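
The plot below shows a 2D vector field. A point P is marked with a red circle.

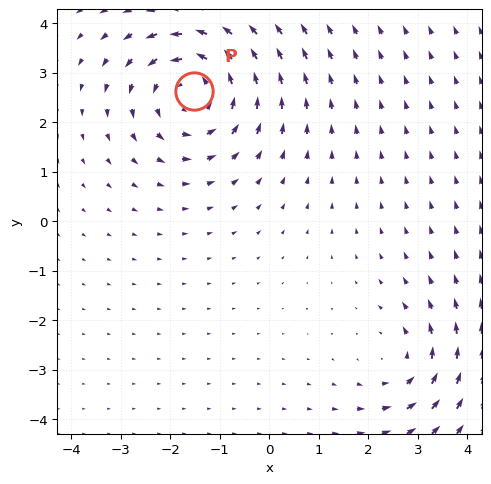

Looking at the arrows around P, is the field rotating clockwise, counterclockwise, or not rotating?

Near P at (-1.5, 2.6) the arrows circulate counterclockwise. The curl (z-component) there is about +4; positive curl means counterclockwise rotation.

counterclockwise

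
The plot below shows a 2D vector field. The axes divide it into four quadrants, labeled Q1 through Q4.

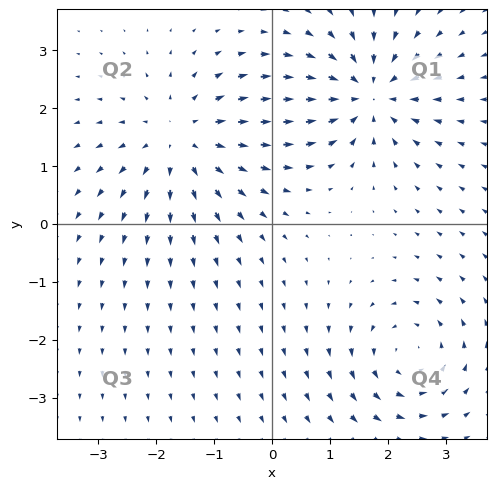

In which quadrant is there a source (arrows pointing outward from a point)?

Q2

The source sits at approximately (-1.5, 1.5), which lies in quadrant Q2. The divergence there is about +4, positive as expected for a source.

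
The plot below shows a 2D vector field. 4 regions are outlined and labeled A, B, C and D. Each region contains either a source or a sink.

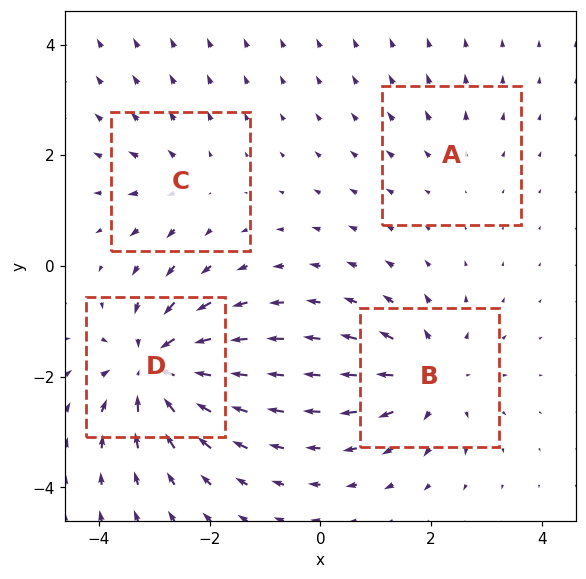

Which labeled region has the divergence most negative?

D

Divergence at each region's feature centre — A: about +2, B: about +5, C: about +3, D: about -8. Region D is most negative.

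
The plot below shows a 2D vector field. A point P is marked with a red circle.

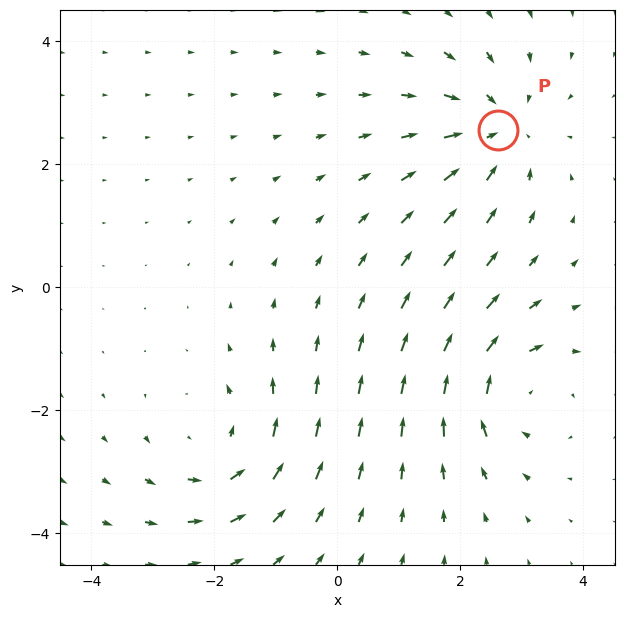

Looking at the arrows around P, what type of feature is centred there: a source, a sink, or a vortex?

At P (2.6, 2.6) the arrows converge inward. Divergence about -4, curl ≈0 — negative divergence with near-zero curl is a sink.

sink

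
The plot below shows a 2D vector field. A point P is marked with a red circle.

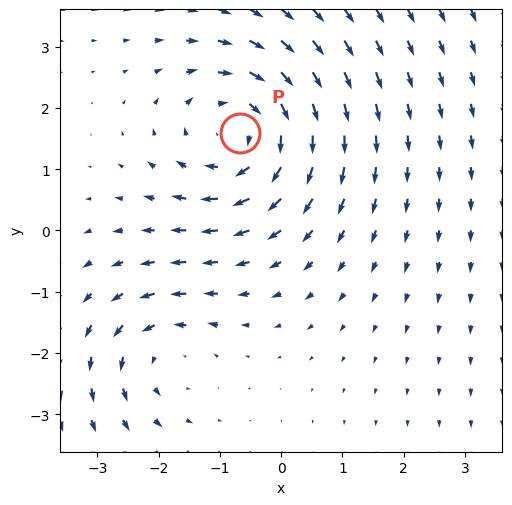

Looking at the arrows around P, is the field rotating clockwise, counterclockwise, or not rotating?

Near P at (-0.7, 1.6) the arrows circulate clockwise. The curl (z-component) there is about -4; negative curl means clockwise rotation.

clockwise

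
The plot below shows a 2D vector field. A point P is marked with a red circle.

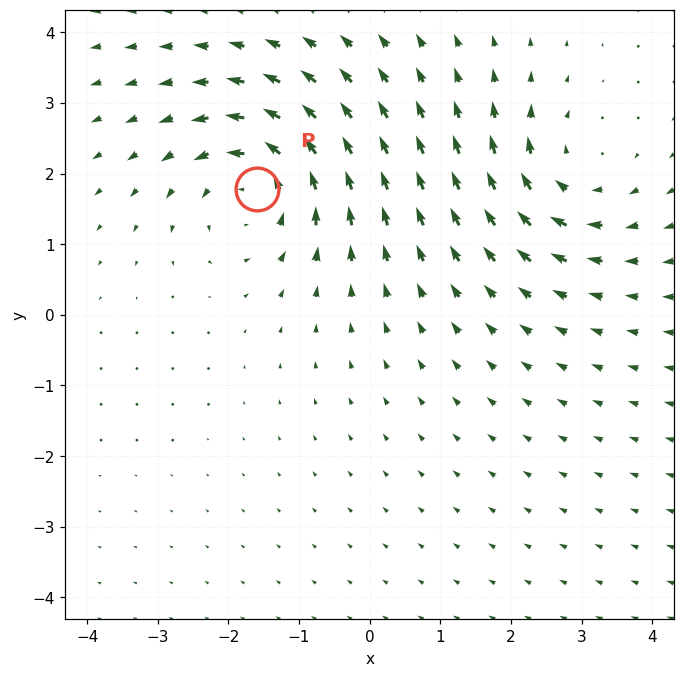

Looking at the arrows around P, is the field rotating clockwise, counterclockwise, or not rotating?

Near P at (-1.6, 1.8) the arrows circulate counterclockwise. The curl (z-component) there is about +4; positive curl means counterclockwise rotation.

counterclockwise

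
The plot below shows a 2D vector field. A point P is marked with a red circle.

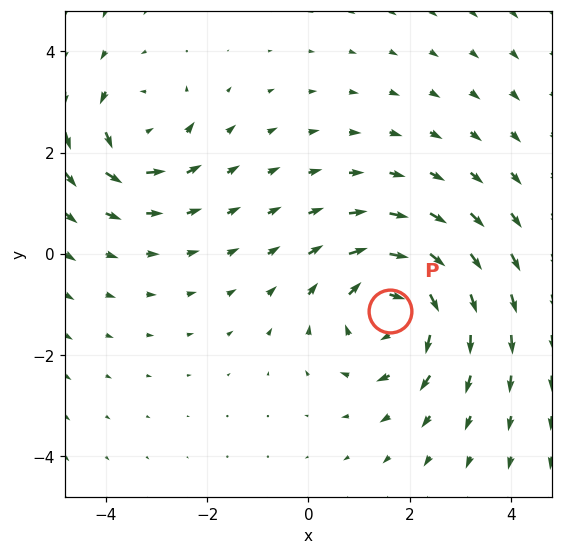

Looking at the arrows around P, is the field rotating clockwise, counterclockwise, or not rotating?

clockwise

Near P at (1.6, -1.1) the arrows circulate clockwise. The curl (z-component) there is about -4; negative curl means clockwise rotation.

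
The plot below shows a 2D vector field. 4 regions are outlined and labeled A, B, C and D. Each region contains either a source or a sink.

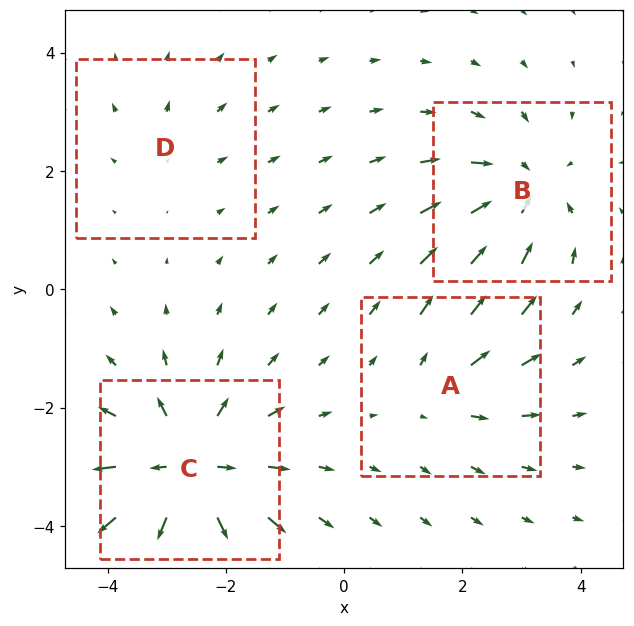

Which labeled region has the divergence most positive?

Divergence at each region's feature centre — A: about +3, B: about -5, C: about +7, D: about +2. Region C is most positive.

C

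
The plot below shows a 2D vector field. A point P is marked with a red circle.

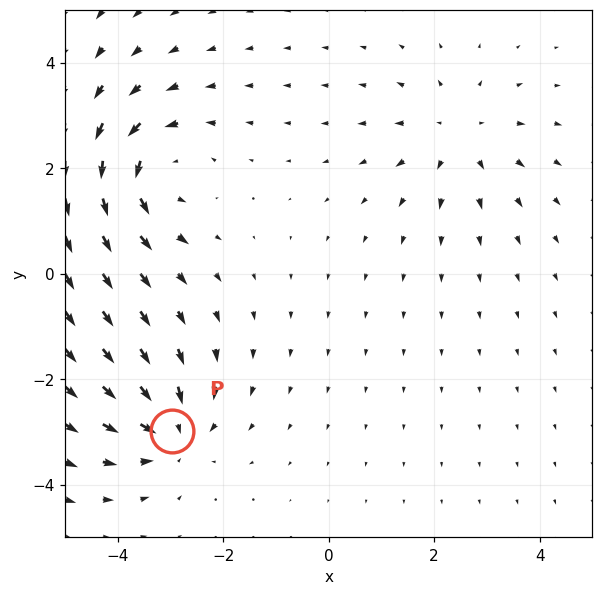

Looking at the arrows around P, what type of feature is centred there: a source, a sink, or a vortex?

At P (-3.0, -3.0) the arrows converge inward. Divergence about -4, curl ≈0 — negative divergence with near-zero curl is a sink.

sink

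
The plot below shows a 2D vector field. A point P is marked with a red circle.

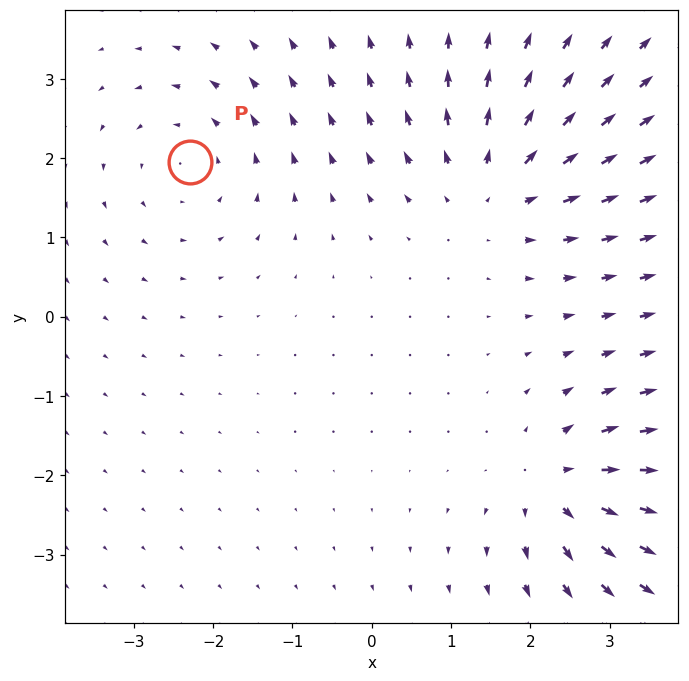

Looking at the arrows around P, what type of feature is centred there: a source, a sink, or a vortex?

At P (-2.3, 1.9) the arrows circulate counterclockwise. Divergence ≈0, curl about +2 — near-zero divergence with nonzero curl is a vortex.

vortex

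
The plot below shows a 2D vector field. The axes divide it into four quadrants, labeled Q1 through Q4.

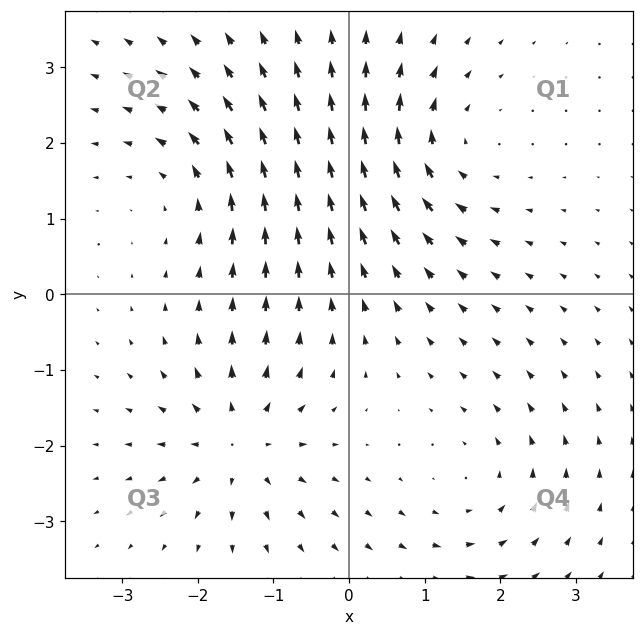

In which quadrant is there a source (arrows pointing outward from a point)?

Q3

The source sits at approximately (-1.4, -1.9), which lies in quadrant Q3. The divergence there is about +5, positive as expected for a source.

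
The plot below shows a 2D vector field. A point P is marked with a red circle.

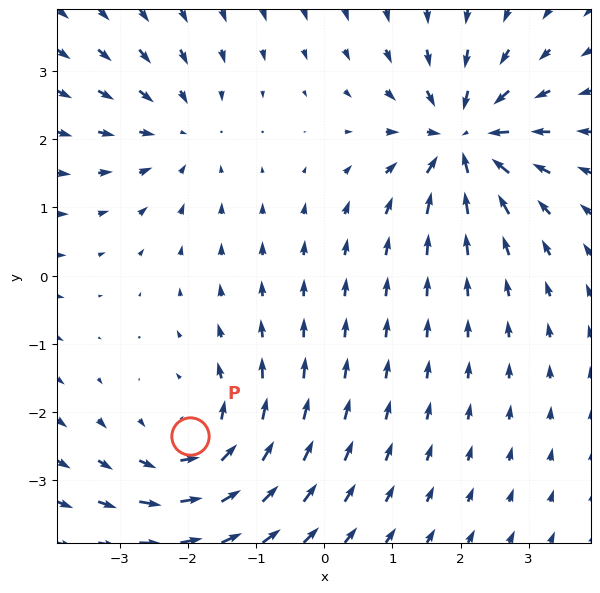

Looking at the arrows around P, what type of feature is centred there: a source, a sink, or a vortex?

vortex

At P (-2.0, -2.3) the arrows circulate counterclockwise. Divergence ≈0, curl about +4 — near-zero divergence with nonzero curl is a vortex.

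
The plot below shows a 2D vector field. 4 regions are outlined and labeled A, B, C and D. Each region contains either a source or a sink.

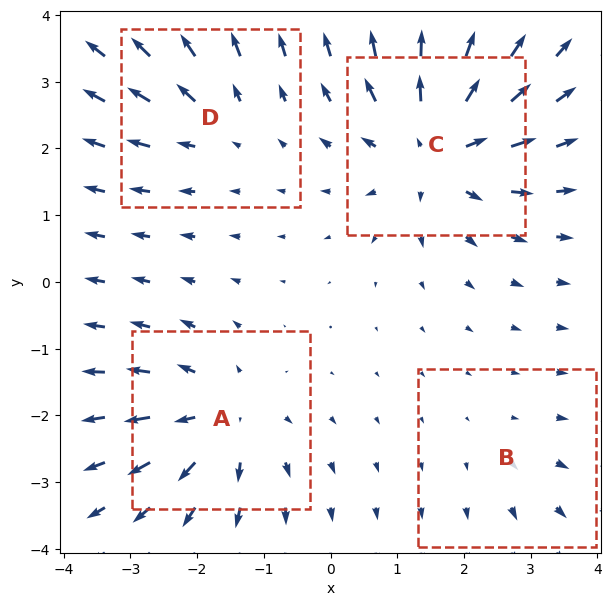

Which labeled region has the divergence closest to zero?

B

Divergence at each region's feature centre — A: about +6, B: about +2, C: about +8, D: about +4. Region B is closest to zero.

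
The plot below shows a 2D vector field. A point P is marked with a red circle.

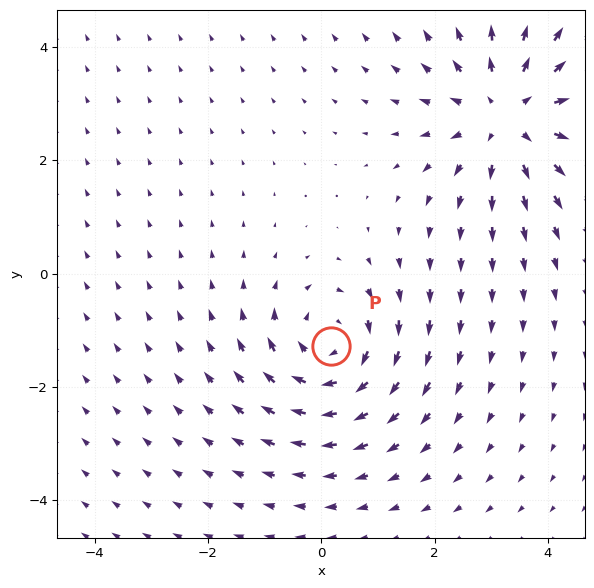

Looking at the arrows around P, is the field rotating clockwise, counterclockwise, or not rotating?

Near P at (0.2, -1.3) the arrows circulate clockwise. The curl (z-component) there is about -3; negative curl means clockwise rotation.

clockwise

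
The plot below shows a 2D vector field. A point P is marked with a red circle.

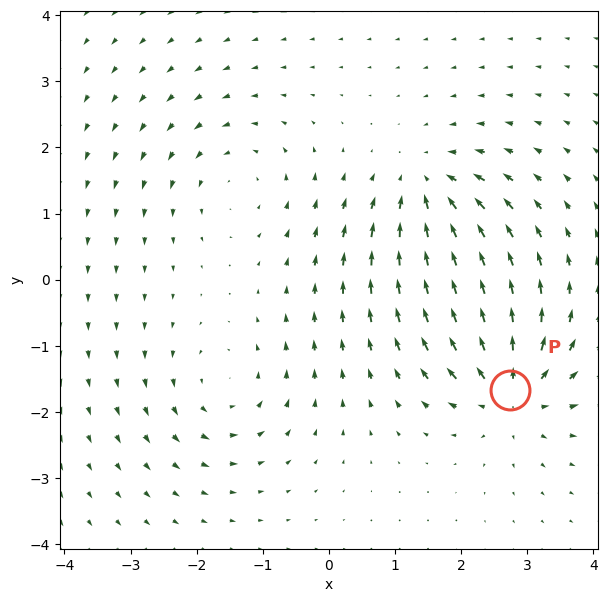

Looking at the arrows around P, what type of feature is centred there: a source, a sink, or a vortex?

At P (2.7, -1.7) the arrows spread outward. Divergence about +6, curl ≈0 — positive divergence with near-zero curl is a source.

source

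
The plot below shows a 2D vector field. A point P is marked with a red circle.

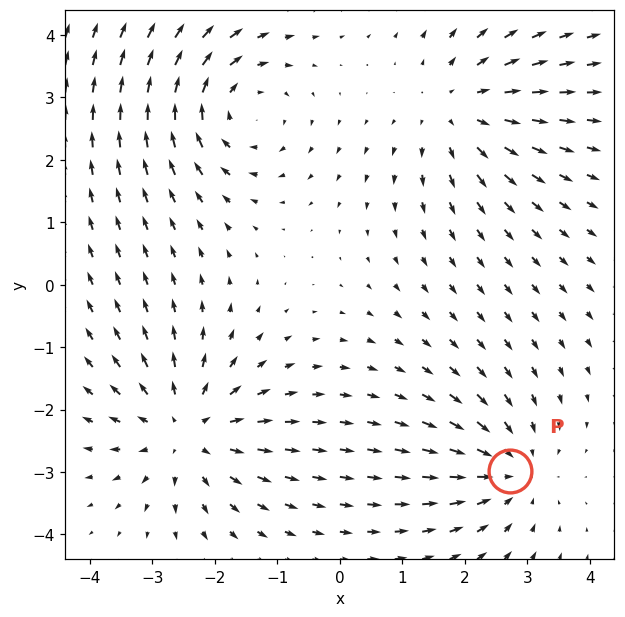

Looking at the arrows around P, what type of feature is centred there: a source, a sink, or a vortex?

At P (2.7, -3.0) the arrows converge inward. Divergence about -4, curl ≈0 — negative divergence with near-zero curl is a sink.

sink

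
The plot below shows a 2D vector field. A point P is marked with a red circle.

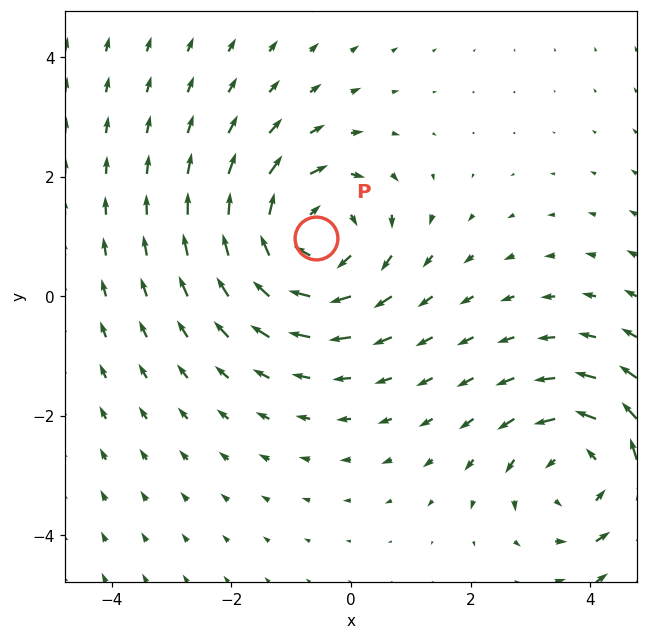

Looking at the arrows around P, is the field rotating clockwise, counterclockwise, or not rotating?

clockwise

Near P at (-0.6, 1.0) the arrows circulate clockwise. The curl (z-component) there is about -4; negative curl means clockwise rotation.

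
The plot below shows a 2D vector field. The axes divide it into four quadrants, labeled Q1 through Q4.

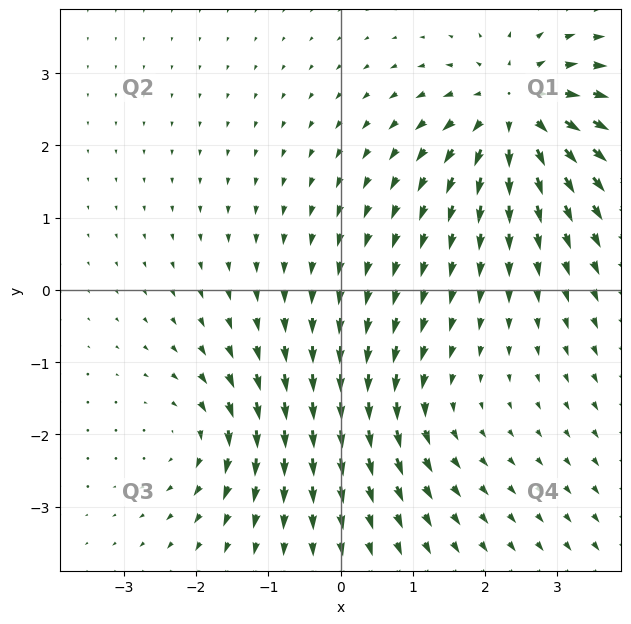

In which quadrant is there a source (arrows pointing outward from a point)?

Q1

The source sits at approximately (2.4, 2.5), which lies in quadrant Q1. The divergence there is about +6, positive as expected for a source.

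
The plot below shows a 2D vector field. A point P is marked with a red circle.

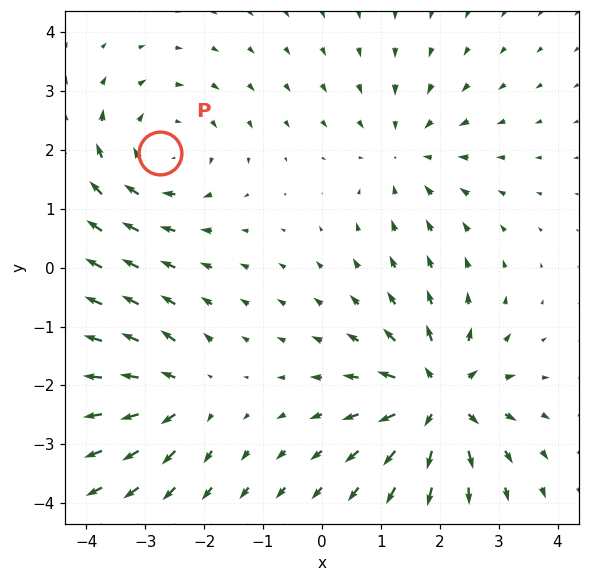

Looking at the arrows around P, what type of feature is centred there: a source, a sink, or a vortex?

vortex

At P (-2.7, 1.9) the arrows circulate clockwise. Divergence ≈0, curl about -4 — near-zero divergence with nonzero curl is a vortex.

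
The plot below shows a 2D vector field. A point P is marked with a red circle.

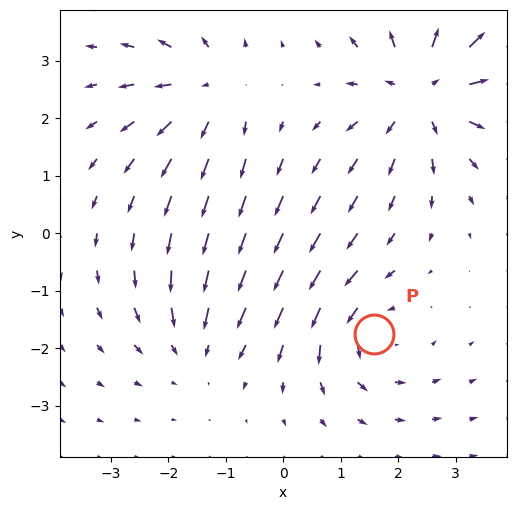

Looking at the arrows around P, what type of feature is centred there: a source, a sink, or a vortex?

At P (1.6, -1.7) the arrows circulate counterclockwise. Divergence ≈0, curl about +4 — near-zero divergence with nonzero curl is a vortex.

vortex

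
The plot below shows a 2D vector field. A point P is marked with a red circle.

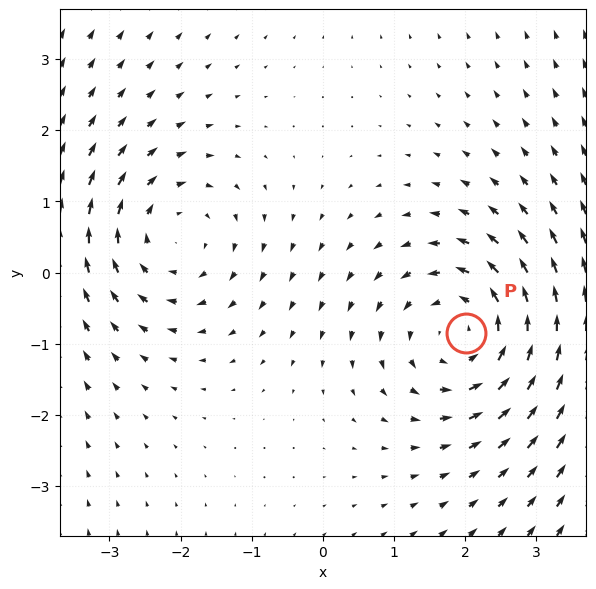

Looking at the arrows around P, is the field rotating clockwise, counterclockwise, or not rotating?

counterclockwise

Near P at (2.0, -0.9) the arrows circulate counterclockwise. The curl (z-component) there is about +4; positive curl means counterclockwise rotation.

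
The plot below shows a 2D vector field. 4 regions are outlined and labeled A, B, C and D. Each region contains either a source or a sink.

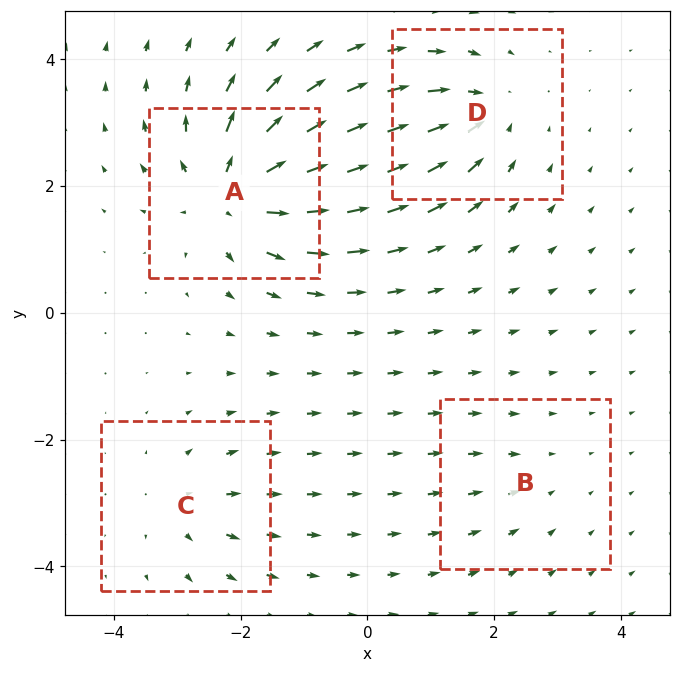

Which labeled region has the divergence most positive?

A

Divergence at each region's feature centre — A: about +9, B: about -2, C: about +4, D: about -6. Region A is most positive.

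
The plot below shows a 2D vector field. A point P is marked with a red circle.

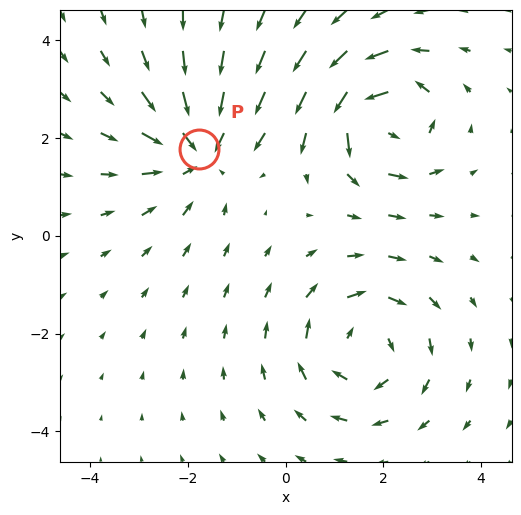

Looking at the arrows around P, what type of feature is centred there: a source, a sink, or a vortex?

At P (-1.8, 1.8) the arrows converge inward. Divergence about -4, curl ≈0 — negative divergence with near-zero curl is a sink.

sink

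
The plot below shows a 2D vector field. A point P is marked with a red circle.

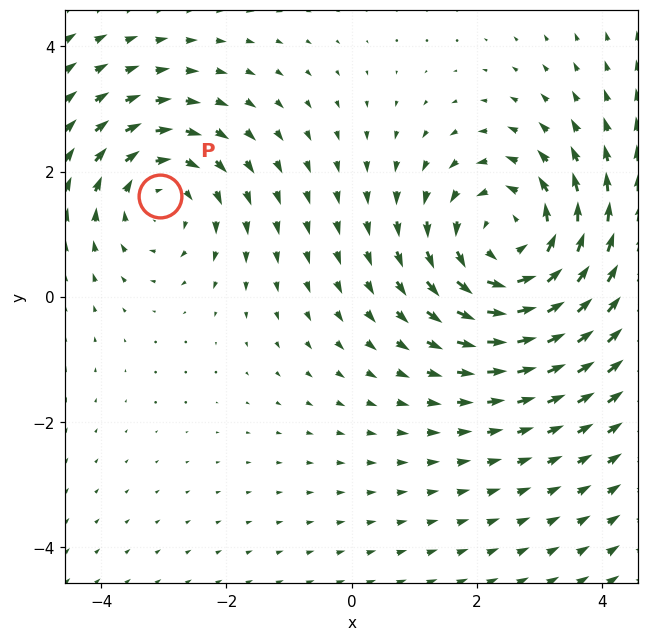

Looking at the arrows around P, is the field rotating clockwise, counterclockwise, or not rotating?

Near P at (-3.1, 1.6) the arrows circulate clockwise. The curl (z-component) there is about -3; negative curl means clockwise rotation.

clockwise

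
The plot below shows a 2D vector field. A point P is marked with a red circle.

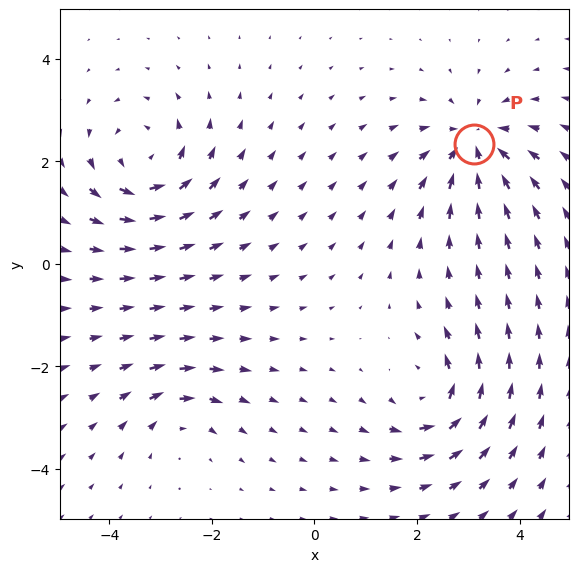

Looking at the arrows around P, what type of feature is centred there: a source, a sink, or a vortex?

sink

At P (3.1, 2.3) the arrows converge inward. Divergence about -6, curl ≈0 — negative divergence with near-zero curl is a sink.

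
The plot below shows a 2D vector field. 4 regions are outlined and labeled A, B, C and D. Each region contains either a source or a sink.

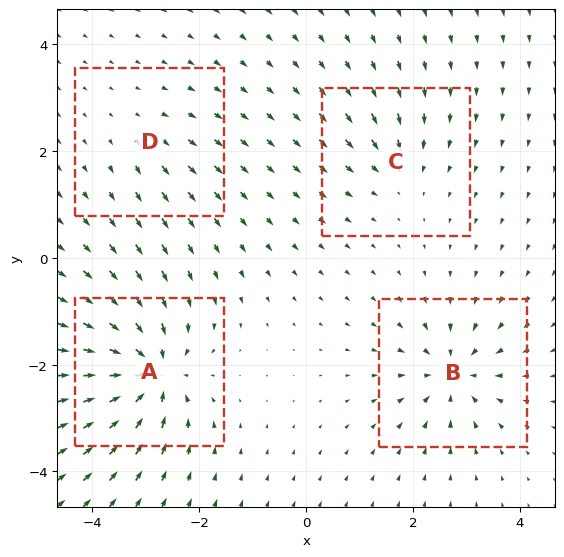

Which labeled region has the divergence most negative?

A

Divergence at each region's feature centre — A: about -9, B: about -7, C: about -4, D: about +3. Region A is most negative.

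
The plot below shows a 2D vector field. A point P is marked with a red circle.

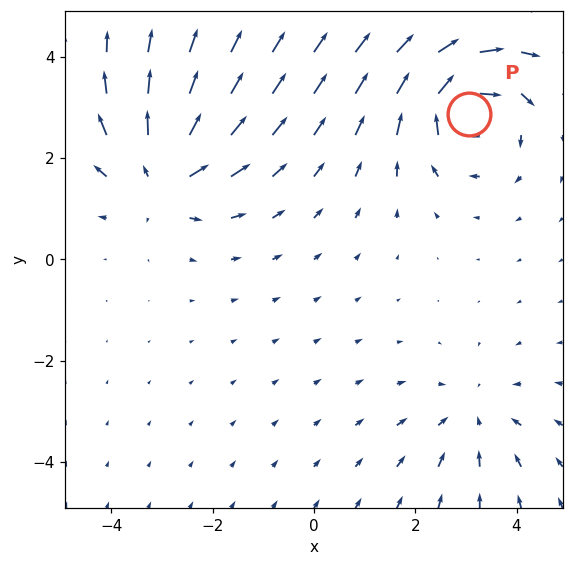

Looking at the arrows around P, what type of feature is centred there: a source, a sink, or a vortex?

vortex

At P (3.1, 2.9) the arrows circulate clockwise. Divergence ≈0, curl about -6 — near-zero divergence with nonzero curl is a vortex.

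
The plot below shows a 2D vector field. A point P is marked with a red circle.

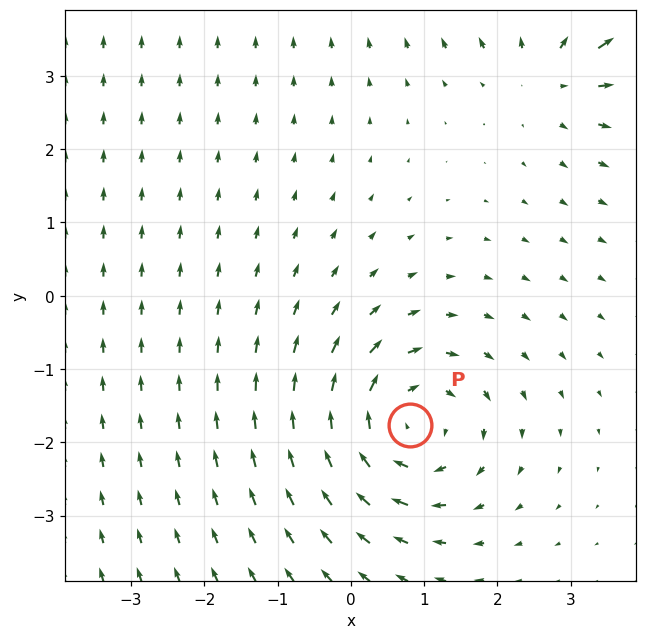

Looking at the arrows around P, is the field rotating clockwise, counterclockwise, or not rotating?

Near P at (0.8, -1.8) the arrows circulate clockwise. The curl (z-component) there is about -3; negative curl means clockwise rotation.

clockwise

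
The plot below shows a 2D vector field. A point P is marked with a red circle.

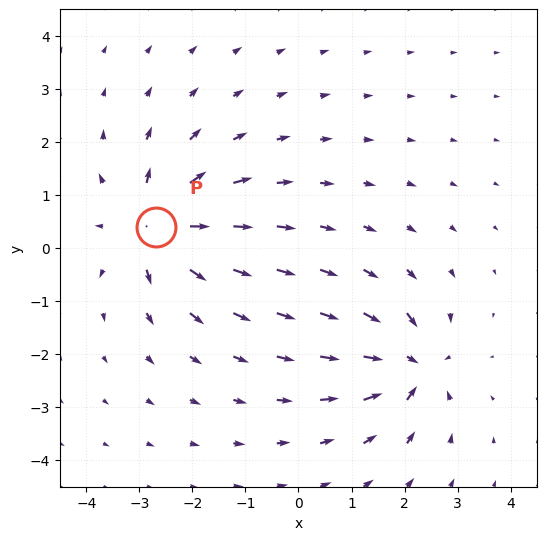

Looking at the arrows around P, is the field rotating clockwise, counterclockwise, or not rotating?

not rotating

Near P at (-2.7, 0.4) the arrows show no circulation. The curl there is ≈0.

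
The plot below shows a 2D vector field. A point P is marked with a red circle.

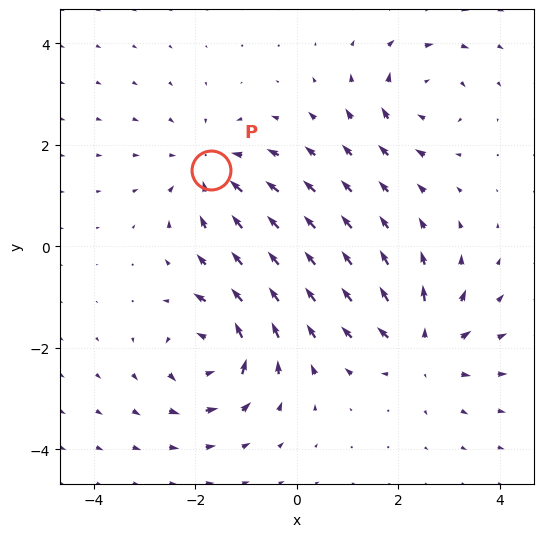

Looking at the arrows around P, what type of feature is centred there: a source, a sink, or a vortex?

sink

At P (-1.7, 1.5) the arrows converge inward. Divergence about -3, curl ≈0 — negative divergence with near-zero curl is a sink.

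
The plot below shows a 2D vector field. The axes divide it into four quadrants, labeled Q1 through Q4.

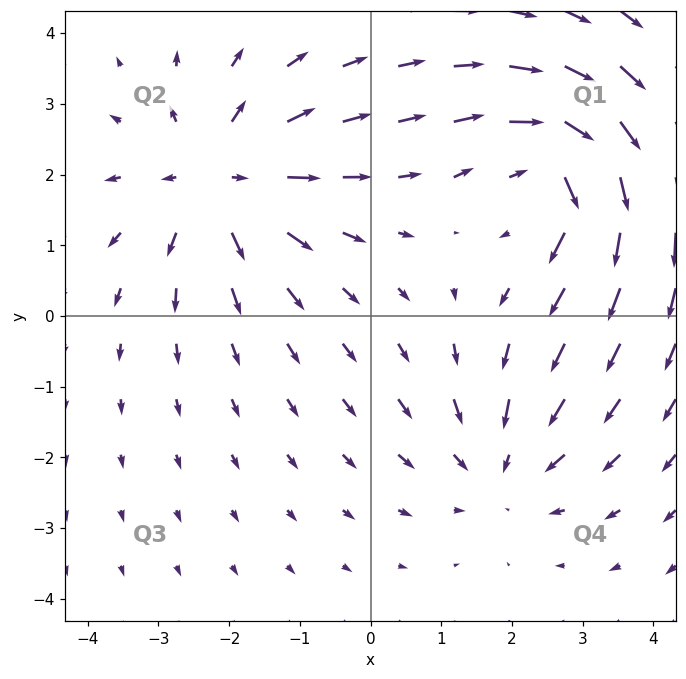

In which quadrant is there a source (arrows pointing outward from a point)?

Q2

The source sits at approximately (-2.1, 1.9), which lies in quadrant Q2. The divergence there is about +4, positive as expected for a source.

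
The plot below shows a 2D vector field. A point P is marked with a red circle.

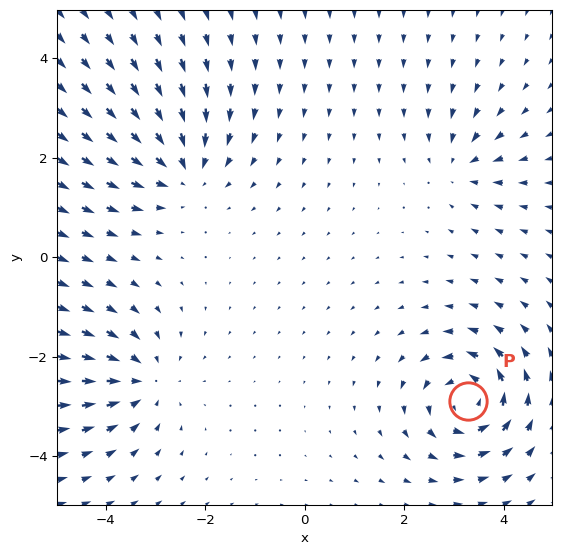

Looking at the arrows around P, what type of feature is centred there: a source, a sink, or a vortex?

At P (3.3, -2.9) the arrows circulate counterclockwise. Divergence ≈0, curl about +7 — near-zero divergence with nonzero curl is a vortex.

vortex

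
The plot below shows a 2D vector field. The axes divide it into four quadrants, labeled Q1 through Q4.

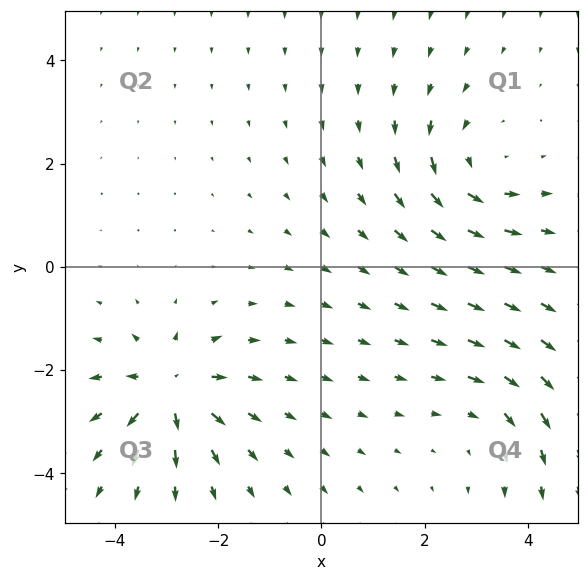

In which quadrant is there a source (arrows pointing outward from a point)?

The source sits at approximately (-2.9, -2.4), which lies in quadrant Q3. The divergence there is about +6, positive as expected for a source.

Q3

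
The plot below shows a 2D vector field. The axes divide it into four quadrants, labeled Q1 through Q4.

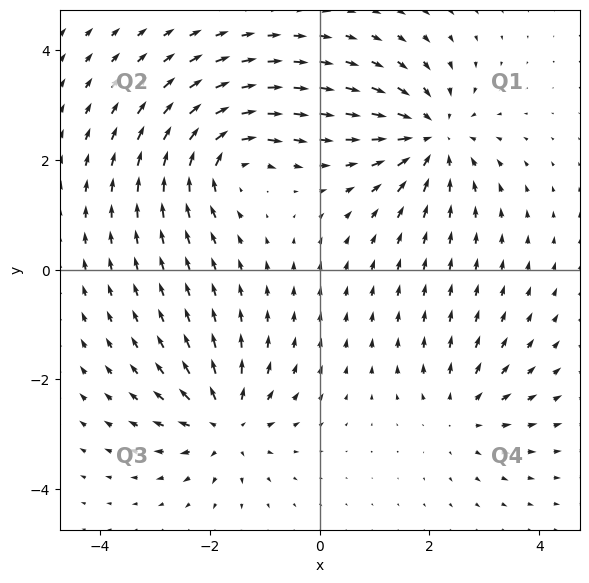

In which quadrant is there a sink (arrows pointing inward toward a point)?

The sink sits at approximately (2.1, 2.4), which lies in quadrant Q1. The divergence there is about -5, negative as expected for a sink.

Q1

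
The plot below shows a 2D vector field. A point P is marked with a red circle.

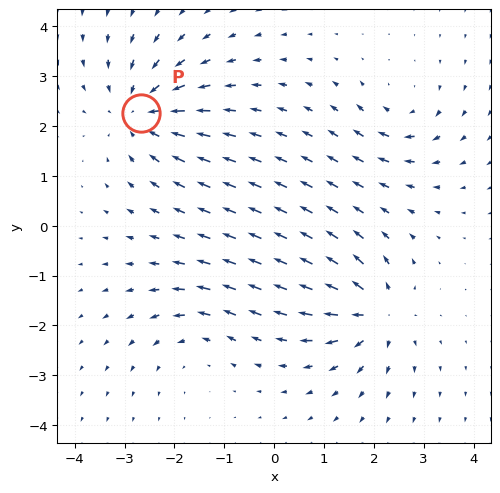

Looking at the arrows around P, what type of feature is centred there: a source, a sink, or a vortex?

sink

At P (-2.7, 2.3) the arrows converge inward. Divergence about -5, curl ≈0 — negative divergence with near-zero curl is a sink.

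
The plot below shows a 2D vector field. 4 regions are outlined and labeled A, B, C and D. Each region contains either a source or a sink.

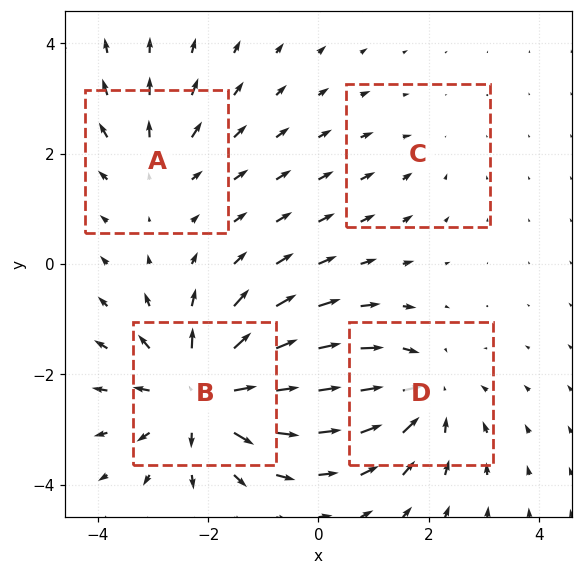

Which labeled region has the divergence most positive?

B

Divergence at each region's feature centre — A: about +3, B: about +6, C: about -2, D: about -4. Region B is most positive.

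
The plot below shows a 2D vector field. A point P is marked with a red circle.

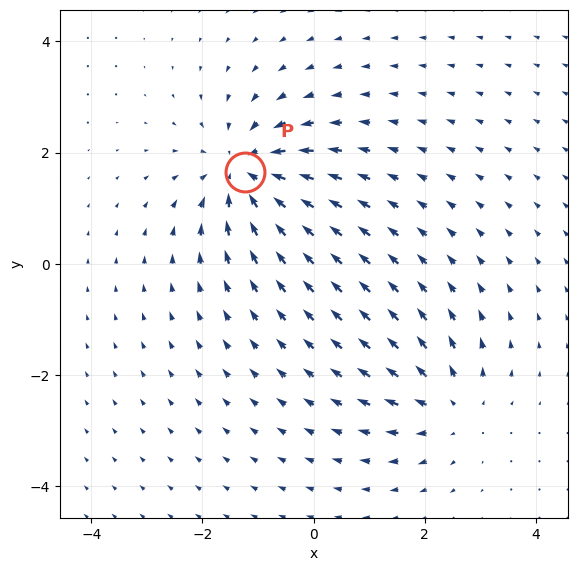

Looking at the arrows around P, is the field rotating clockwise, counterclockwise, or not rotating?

Near P at (-1.2, 1.6) the arrows show no circulation. The curl there is ≈0.

not rotating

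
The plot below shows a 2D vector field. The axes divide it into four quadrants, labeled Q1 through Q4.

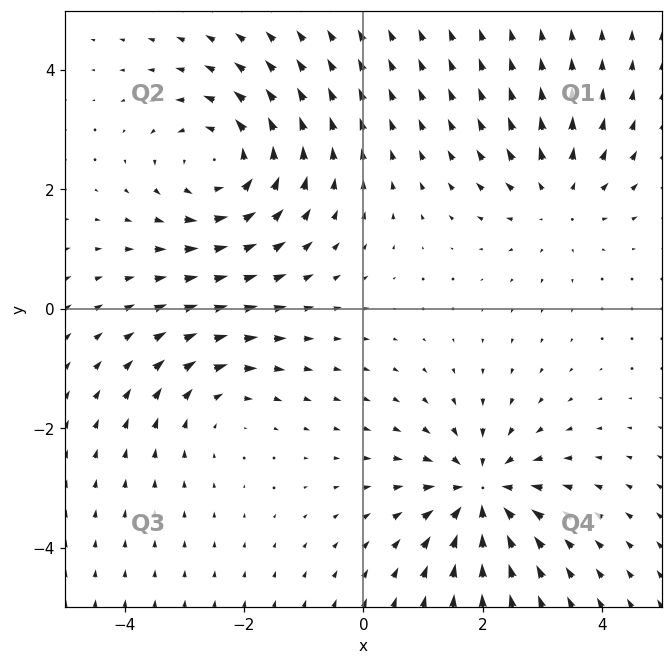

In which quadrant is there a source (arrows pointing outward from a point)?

Q1

The source sits at approximately (3.2, 1.8), which lies in quadrant Q1. The divergence there is about +3, positive as expected for a source.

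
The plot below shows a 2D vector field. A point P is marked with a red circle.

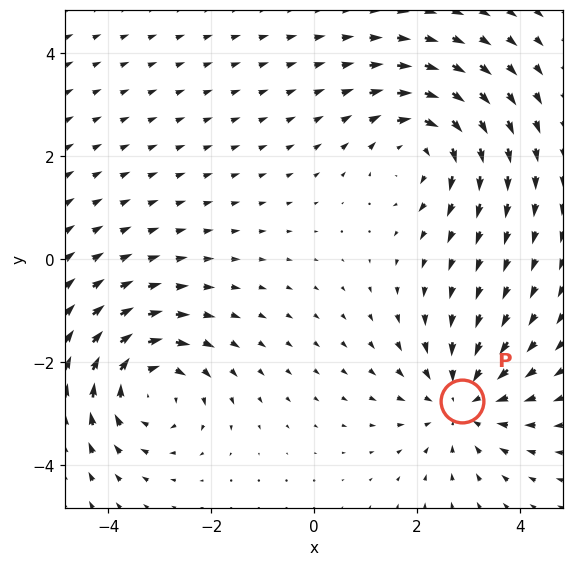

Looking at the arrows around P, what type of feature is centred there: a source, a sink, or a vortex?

sink

At P (2.9, -2.8) the arrows converge inward. Divergence about -3, curl ≈0 — negative divergence with near-zero curl is a sink.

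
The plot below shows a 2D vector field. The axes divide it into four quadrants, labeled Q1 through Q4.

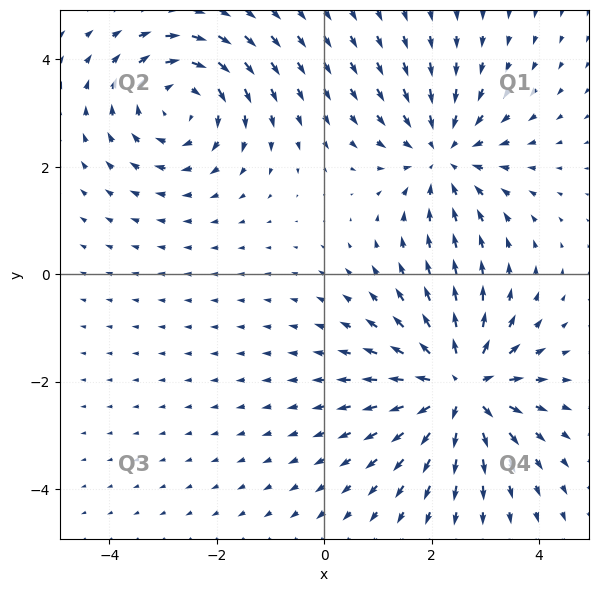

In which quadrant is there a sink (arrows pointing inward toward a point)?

The sink sits at approximately (2.2, 2.2), which lies in quadrant Q1. The divergence there is about -3, negative as expected for a sink.

Q1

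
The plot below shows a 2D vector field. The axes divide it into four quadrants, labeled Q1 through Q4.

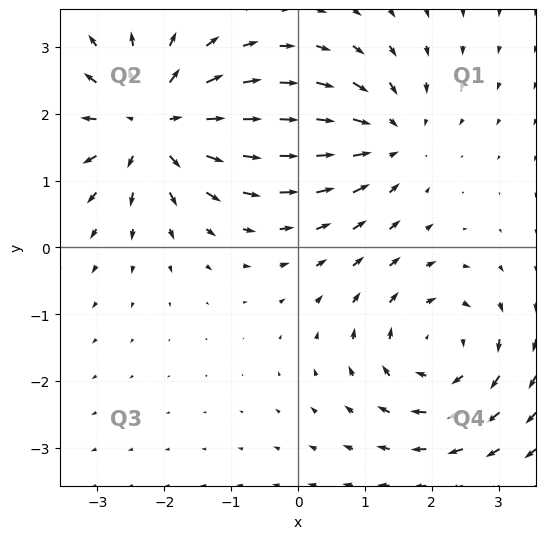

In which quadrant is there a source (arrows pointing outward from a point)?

Q2

The source sits at approximately (-2.2, 1.9), which lies in quadrant Q2. The divergence there is about +5, positive as expected for a source.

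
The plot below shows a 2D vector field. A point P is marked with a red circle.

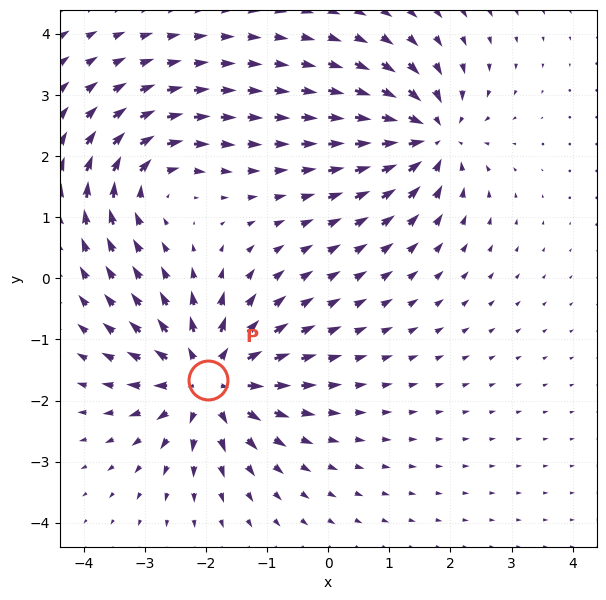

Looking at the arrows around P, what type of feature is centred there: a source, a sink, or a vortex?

source

At P (-2.0, -1.7) the arrows spread outward. Divergence about +6, curl ≈0 — positive divergence with near-zero curl is a source.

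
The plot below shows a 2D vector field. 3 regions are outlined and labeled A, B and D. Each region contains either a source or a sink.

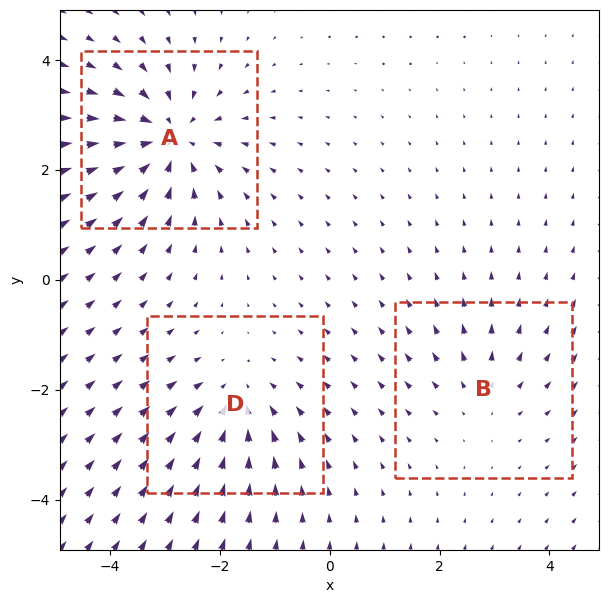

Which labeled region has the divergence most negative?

A

Divergence at each region's feature centre — A: about -5, B: about +2, D: about -3. Region A is most negative.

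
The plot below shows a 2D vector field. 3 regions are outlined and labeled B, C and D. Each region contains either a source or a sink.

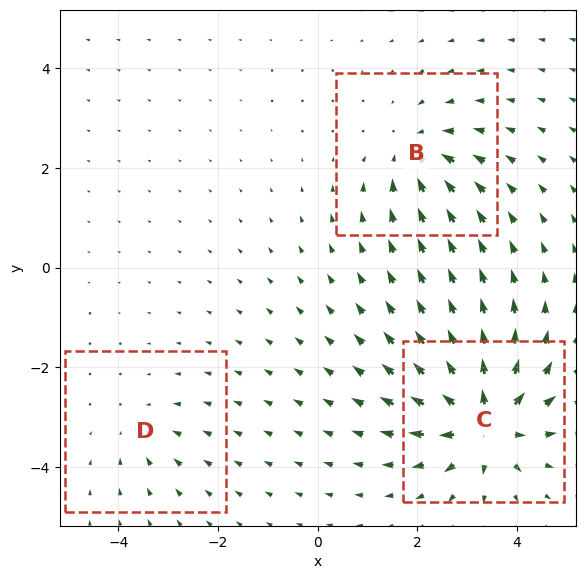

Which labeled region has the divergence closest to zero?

D

Divergence at each region's feature centre — B: about -4, C: about +6, D: about -2. Region D is closest to zero.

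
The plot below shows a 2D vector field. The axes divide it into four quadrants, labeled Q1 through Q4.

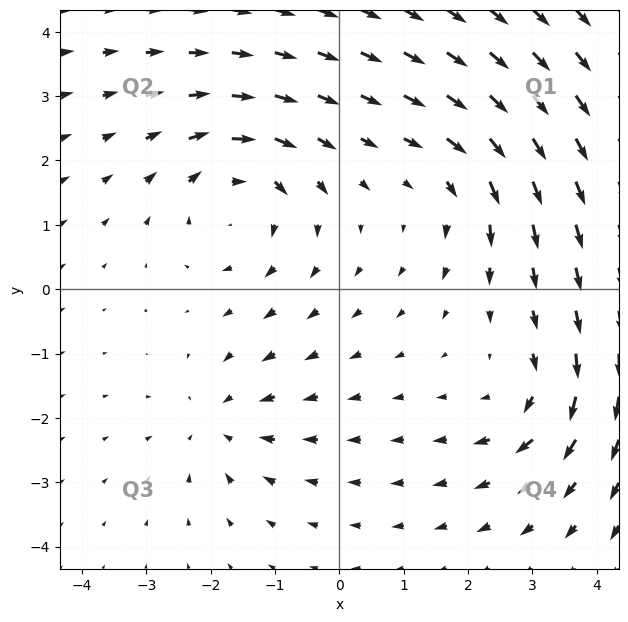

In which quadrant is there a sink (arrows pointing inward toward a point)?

Q3

The sink sits at approximately (-1.8, -2.1), which lies in quadrant Q3. The divergence there is about -3, negative as expected for a sink.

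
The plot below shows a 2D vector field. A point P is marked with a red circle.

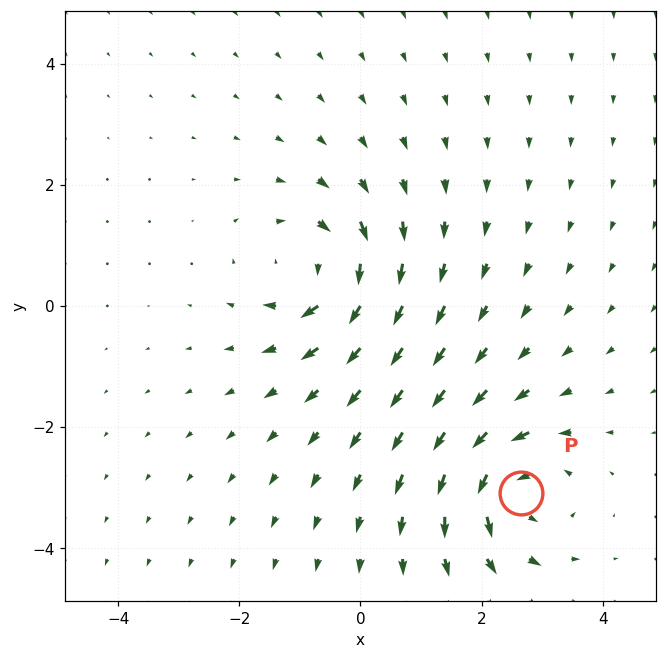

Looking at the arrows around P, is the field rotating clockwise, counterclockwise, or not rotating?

counterclockwise

Near P at (2.7, -3.1) the arrows circulate counterclockwise. The curl (z-component) there is about +5; positive curl means counterclockwise rotation.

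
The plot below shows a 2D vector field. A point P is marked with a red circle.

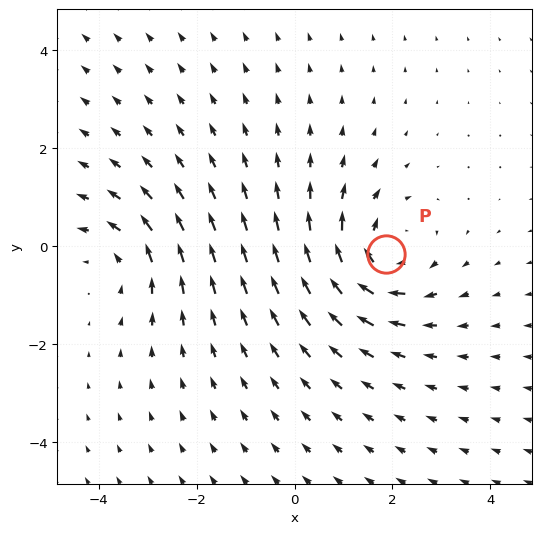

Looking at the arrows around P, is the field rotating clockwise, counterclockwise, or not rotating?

Near P at (1.9, -0.2) the arrows circulate clockwise. The curl (z-component) there is about -5; negative curl means clockwise rotation.

clockwise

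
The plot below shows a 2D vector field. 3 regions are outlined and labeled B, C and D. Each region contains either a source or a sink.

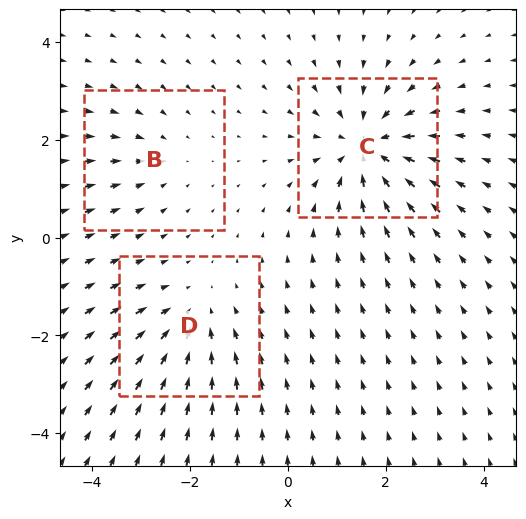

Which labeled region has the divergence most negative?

Divergence at each region's feature centre — B: about -2, C: about -5, D: about -3. Region C is most negative.

C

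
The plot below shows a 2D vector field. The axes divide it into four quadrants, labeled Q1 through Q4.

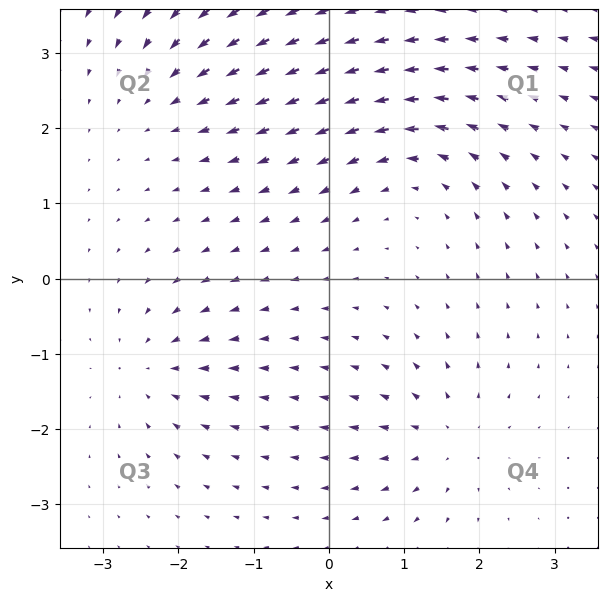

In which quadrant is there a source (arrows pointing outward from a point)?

Q4

The source sits at approximately (1.6, -2.1), which lies in quadrant Q4. The divergence there is about +4, positive as expected for a source.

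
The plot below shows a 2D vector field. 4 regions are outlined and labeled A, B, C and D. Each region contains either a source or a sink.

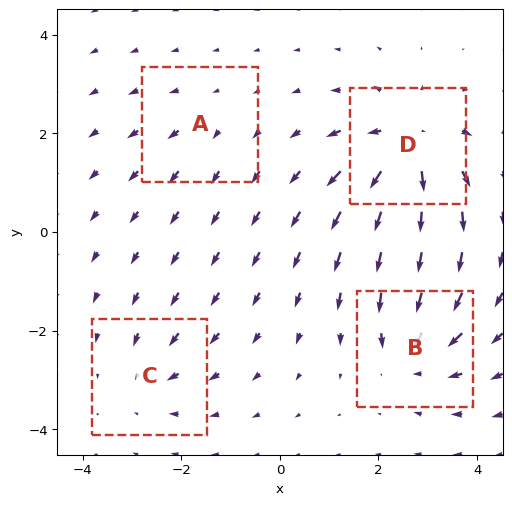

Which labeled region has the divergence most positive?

Divergence at each region's feature centre — A: about +2, B: about -5, C: about -3, D: about +7. Region D is most positive.

D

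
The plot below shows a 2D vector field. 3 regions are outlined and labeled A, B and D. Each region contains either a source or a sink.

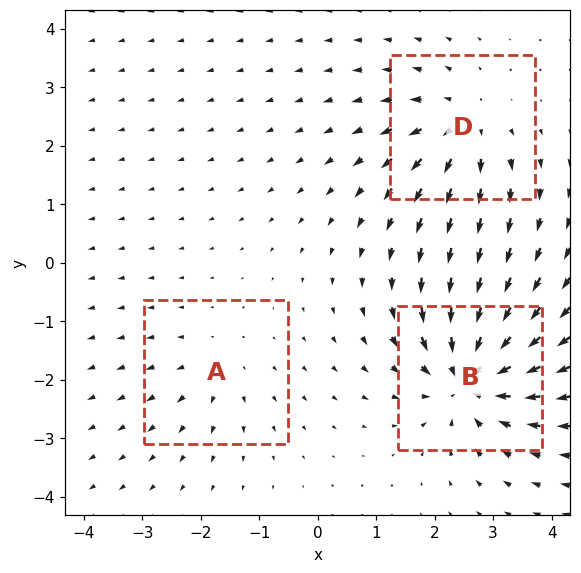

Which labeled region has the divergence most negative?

Divergence at each region's feature centre — A: about +2, B: about -6, D: about +4. Region B is most negative.

B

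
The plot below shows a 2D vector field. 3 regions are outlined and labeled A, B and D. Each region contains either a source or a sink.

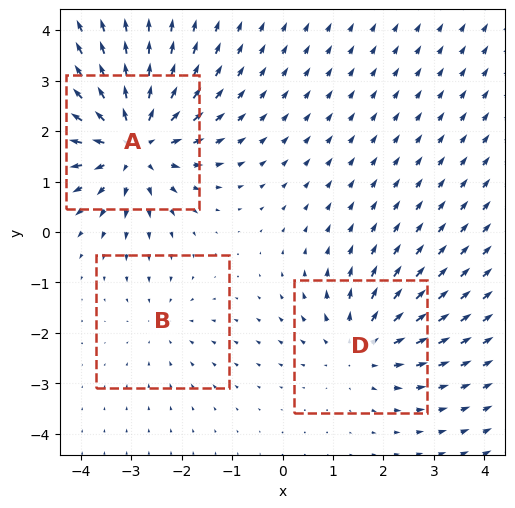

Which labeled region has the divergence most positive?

A

Divergence at each region's feature centre — A: about +5, B: about -2, D: about +3. Region A is most positive.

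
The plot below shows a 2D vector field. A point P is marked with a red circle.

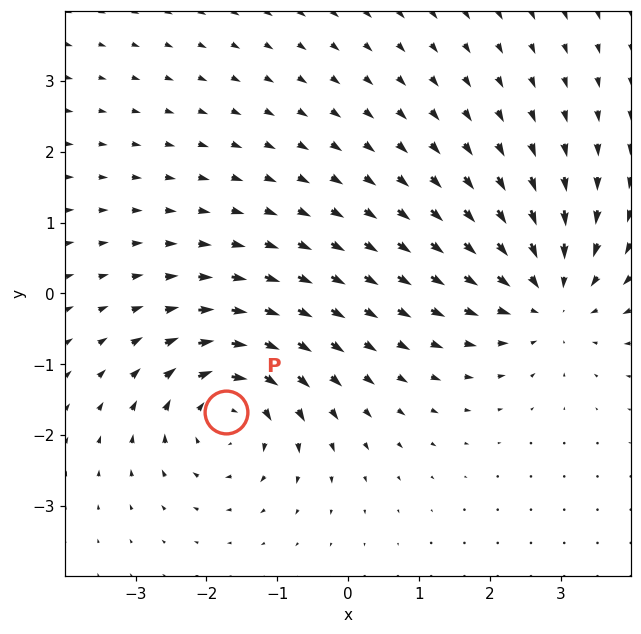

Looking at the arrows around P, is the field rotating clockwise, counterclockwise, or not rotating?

Near P at (-1.7, -1.7) the arrows circulate clockwise. The curl (z-component) there is about -5; negative curl means clockwise rotation.

clockwise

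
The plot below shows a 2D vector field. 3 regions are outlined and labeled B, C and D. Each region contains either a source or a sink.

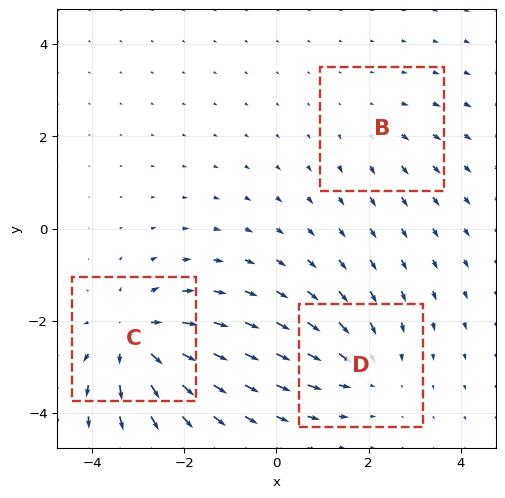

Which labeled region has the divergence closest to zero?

Divergence at each region's feature centre — B: about +2, C: about +5, D: about -3. Region B is closest to zero.

B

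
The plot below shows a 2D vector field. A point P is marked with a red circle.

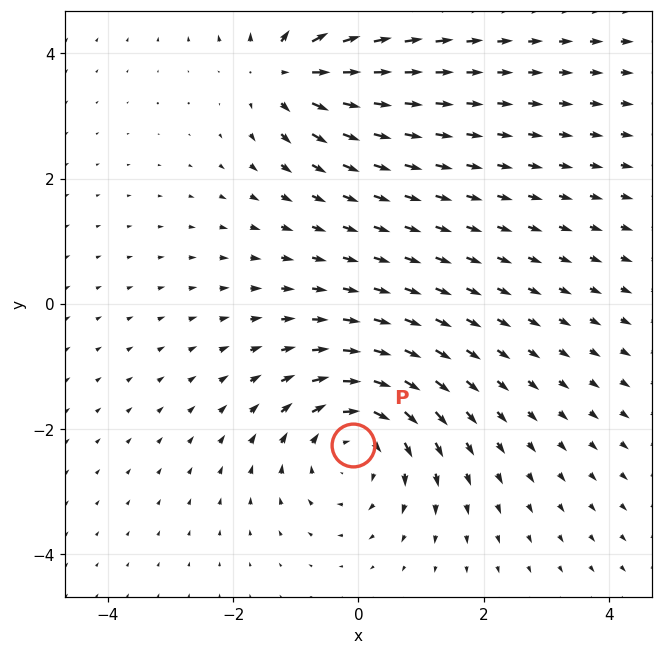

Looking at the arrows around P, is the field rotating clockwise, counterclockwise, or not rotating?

clockwise

Near P at (-0.1, -2.2) the arrows circulate clockwise. The curl (z-component) there is about -3; negative curl means clockwise rotation.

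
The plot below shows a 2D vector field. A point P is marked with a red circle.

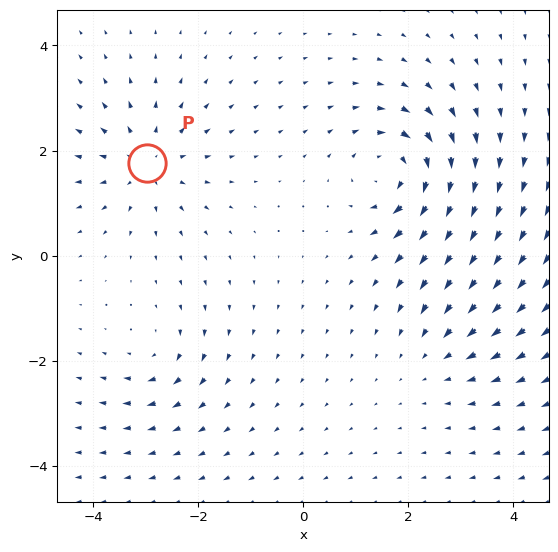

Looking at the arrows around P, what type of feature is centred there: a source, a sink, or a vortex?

source

At P (-3.0, 1.8) the arrows spread outward. Divergence about +4, curl ≈0 — positive divergence with near-zero curl is a source.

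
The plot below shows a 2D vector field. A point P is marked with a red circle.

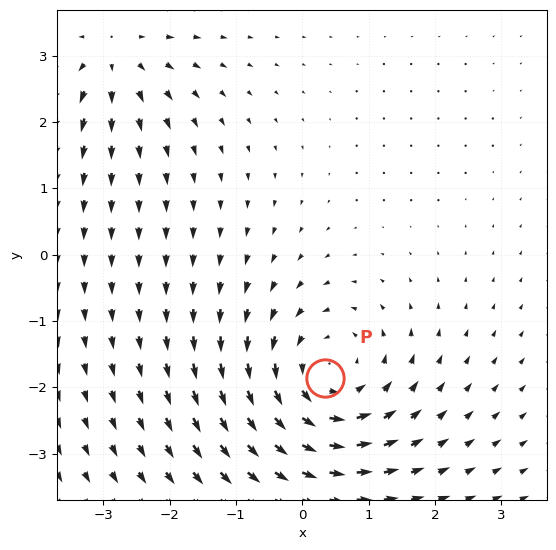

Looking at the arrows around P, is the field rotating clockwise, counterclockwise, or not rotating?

Near P at (0.3, -1.9) the arrows circulate counterclockwise. The curl (z-component) there is about +4; positive curl means counterclockwise rotation.

counterclockwise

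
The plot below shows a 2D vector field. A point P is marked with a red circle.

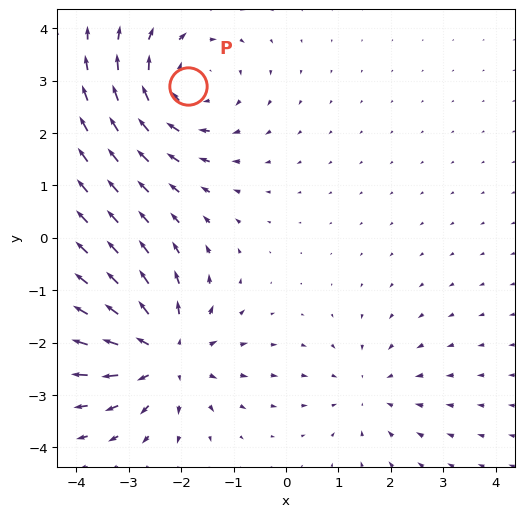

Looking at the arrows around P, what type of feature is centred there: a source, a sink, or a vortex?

vortex

At P (-1.9, 2.9) the arrows circulate clockwise. Divergence ≈0, curl about -4 — near-zero divergence with nonzero curl is a vortex.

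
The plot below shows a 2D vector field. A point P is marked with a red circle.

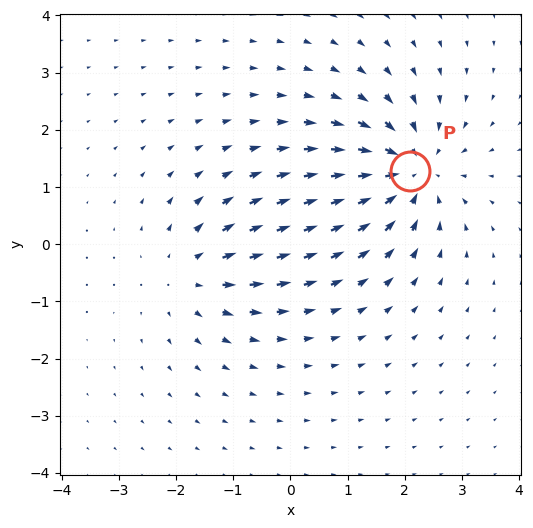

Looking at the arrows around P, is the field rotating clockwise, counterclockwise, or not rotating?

not rotating

Near P at (2.1, 1.3) the arrows show no circulation. The curl there is ≈0.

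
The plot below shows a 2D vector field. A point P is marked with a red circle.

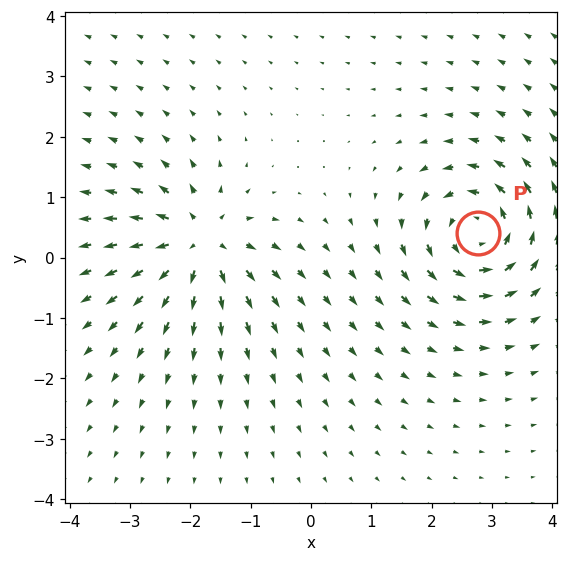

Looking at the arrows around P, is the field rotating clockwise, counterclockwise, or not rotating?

Near P at (2.8, 0.4) the arrows circulate counterclockwise. The curl (z-component) there is about +6; positive curl means counterclockwise rotation.

counterclockwise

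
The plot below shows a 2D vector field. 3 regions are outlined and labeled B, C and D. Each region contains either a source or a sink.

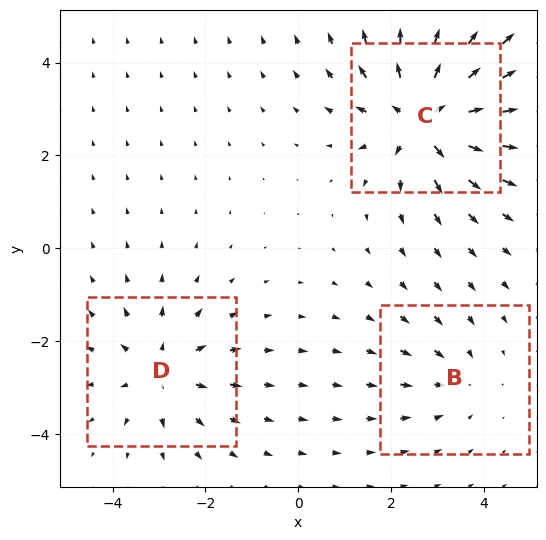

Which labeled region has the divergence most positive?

Divergence at each region's feature centre — B: about -2, C: about +5, D: about +3. Region C is most positive.

C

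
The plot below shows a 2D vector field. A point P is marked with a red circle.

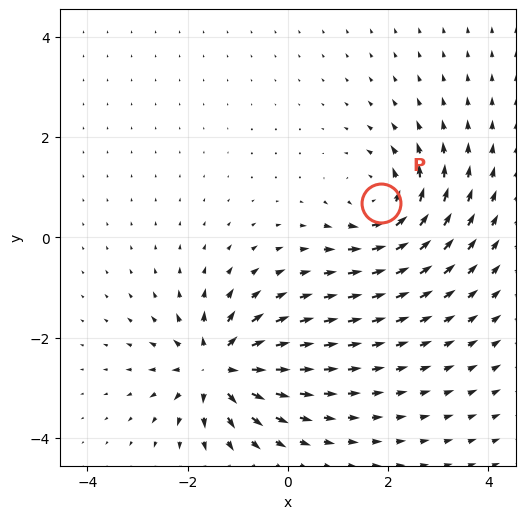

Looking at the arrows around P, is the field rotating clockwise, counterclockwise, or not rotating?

Near P at (1.9, 0.7) the arrows circulate counterclockwise. The curl (z-component) there is about +4; positive curl means counterclockwise rotation.

counterclockwise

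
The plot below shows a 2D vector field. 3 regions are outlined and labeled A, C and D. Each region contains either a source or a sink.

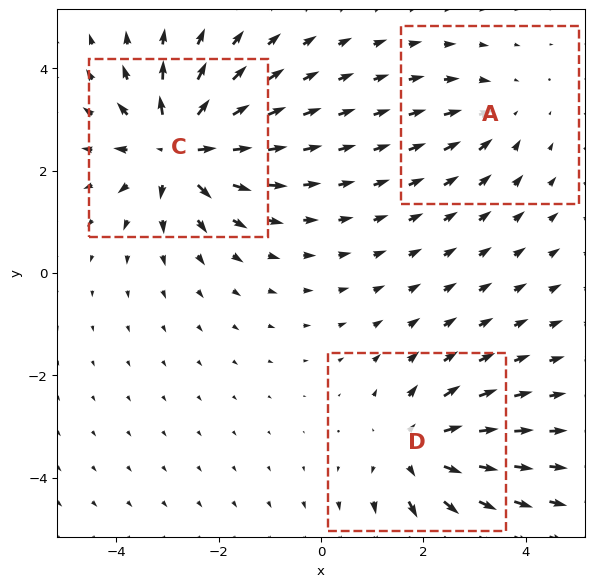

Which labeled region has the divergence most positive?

Divergence at each region's feature centre — A: about -2, C: about +5, D: about +4. Region C is most positive.

C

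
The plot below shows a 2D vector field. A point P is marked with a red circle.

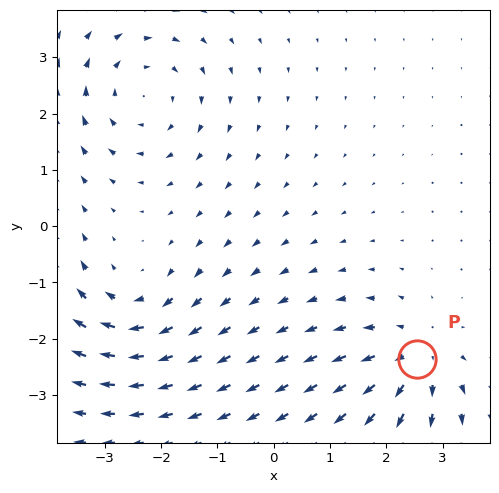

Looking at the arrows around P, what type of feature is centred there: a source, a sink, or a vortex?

source

At P (2.5, -2.4) the arrows spread outward. Divergence about +4, curl ≈0 — positive divergence with near-zero curl is a source.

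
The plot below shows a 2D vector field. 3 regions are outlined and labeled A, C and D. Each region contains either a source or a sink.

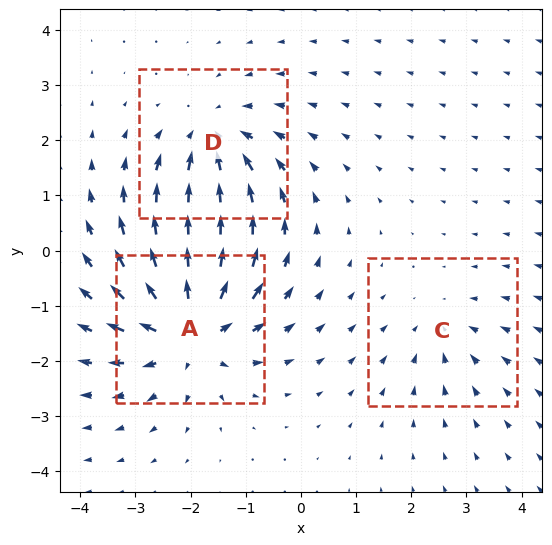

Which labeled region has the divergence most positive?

A

Divergence at each region's feature centre — A: about +5, C: about -2, D: about -3. Region A is most positive.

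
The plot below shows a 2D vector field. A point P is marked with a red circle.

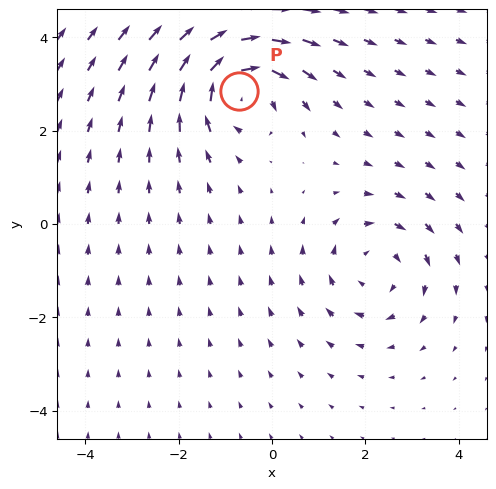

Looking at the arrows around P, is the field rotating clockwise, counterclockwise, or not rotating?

Near P at (-0.7, 2.8) the arrows circulate clockwise. The curl (z-component) there is about -6; negative curl means clockwise rotation.

clockwise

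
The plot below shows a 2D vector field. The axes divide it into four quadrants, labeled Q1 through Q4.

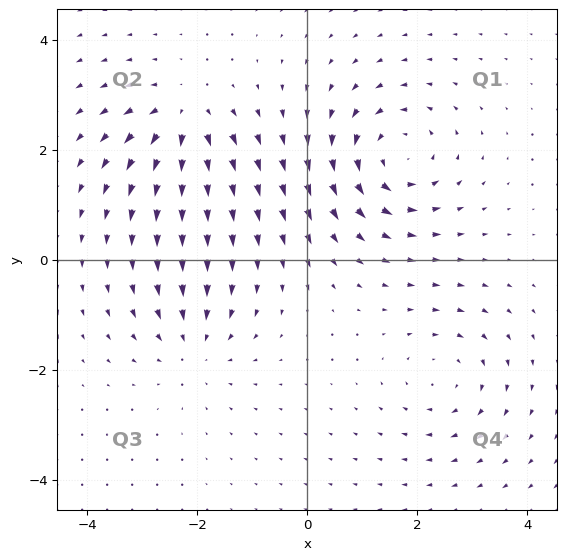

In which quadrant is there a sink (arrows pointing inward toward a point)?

The sink sits at approximately (-2.1, -1.6), which lies in quadrant Q3. The divergence there is about -3, negative as expected for a sink.

Q3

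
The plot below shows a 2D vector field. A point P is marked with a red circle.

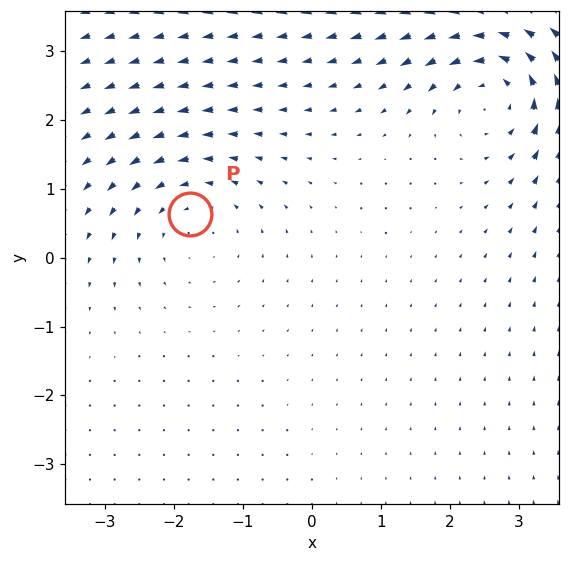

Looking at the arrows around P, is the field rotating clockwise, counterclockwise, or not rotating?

counterclockwise

Near P at (-1.8, 0.6) the arrows circulate counterclockwise. The curl (z-component) there is about +2; positive curl means counterclockwise rotation.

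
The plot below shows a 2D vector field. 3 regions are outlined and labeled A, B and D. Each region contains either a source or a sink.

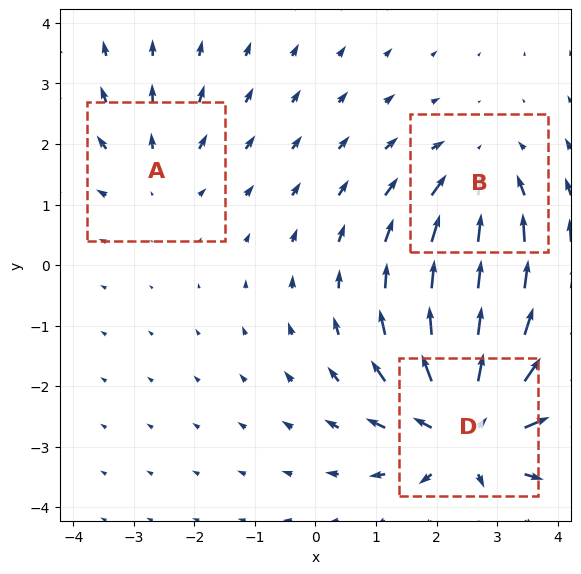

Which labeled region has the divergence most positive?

Divergence at each region's feature centre — A: about +2, B: about -3, D: about +5. Region D is most positive.

D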